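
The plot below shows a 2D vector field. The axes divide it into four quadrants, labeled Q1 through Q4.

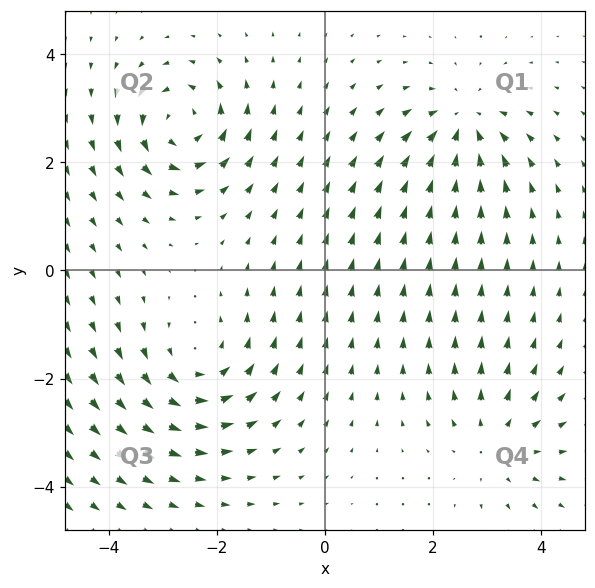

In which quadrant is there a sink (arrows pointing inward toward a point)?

The sink sits at approximately (2.6, 2.7), which lies in quadrant Q1. The divergence there is about -4, negative as expected for a sink.

Q1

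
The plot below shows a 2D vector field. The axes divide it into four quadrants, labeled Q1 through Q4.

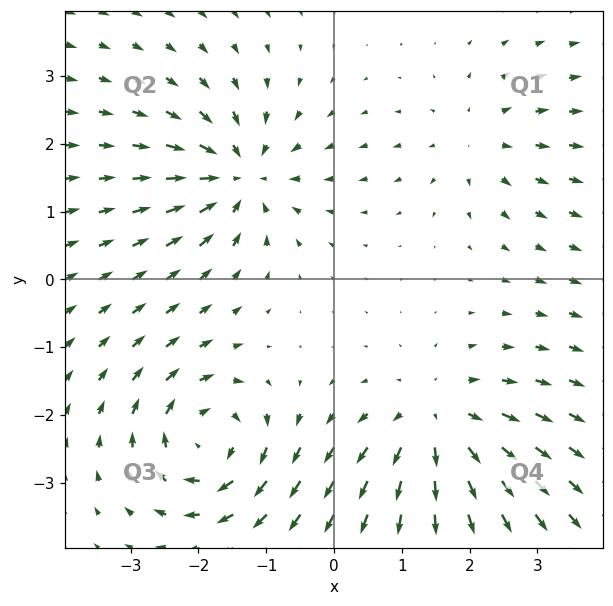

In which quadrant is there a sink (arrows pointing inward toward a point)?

The sink sits at approximately (-1.4, 1.5), which lies in quadrant Q2. The divergence there is about -6, negative as expected for a sink.

Q2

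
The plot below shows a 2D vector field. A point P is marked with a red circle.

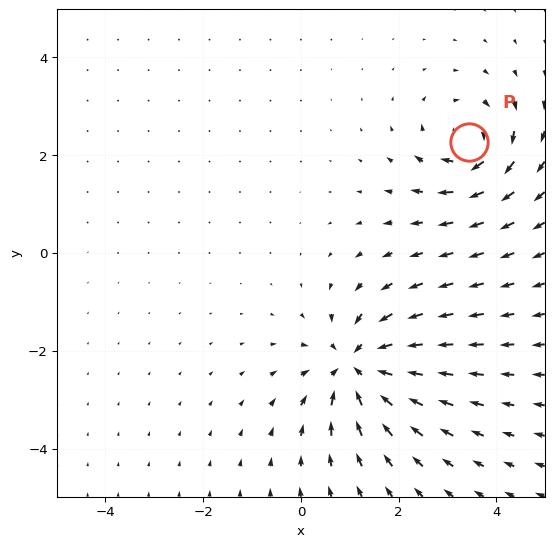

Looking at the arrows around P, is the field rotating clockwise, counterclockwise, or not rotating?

clockwise

Near P at (3.4, 2.3) the arrows circulate clockwise. The curl (z-component) there is about -5; negative curl means clockwise rotation.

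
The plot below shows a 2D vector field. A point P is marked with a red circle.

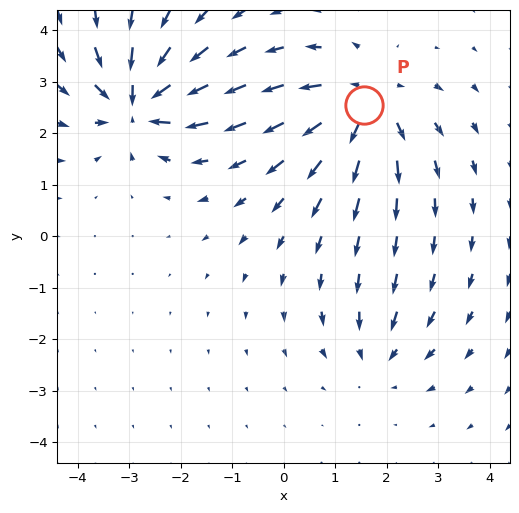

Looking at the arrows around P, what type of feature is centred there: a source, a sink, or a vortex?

At P (1.6, 2.6) the arrows spread outward. Divergence about +5, curl ≈0 — positive divergence with near-zero curl is a source.

source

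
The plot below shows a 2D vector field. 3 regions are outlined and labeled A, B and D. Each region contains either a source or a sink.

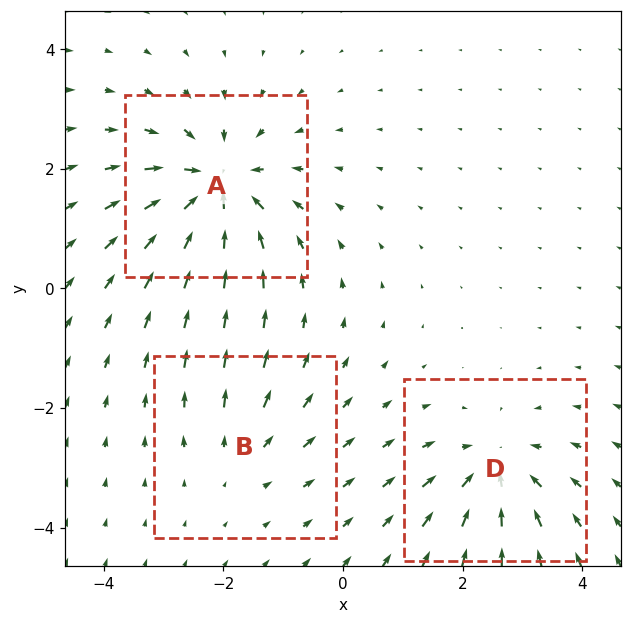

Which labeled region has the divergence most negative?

A

Divergence at each region's feature centre — A: about -5, B: about +2, D: about -4. Region A is most negative.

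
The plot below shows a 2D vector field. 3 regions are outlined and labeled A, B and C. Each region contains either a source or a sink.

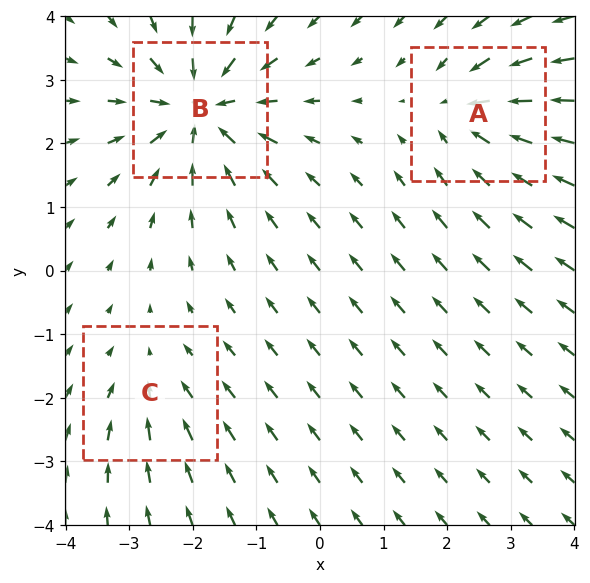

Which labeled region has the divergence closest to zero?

C

Divergence at each region's feature centre — A: about -3, B: about -5, C: about -2. Region C is closest to zero.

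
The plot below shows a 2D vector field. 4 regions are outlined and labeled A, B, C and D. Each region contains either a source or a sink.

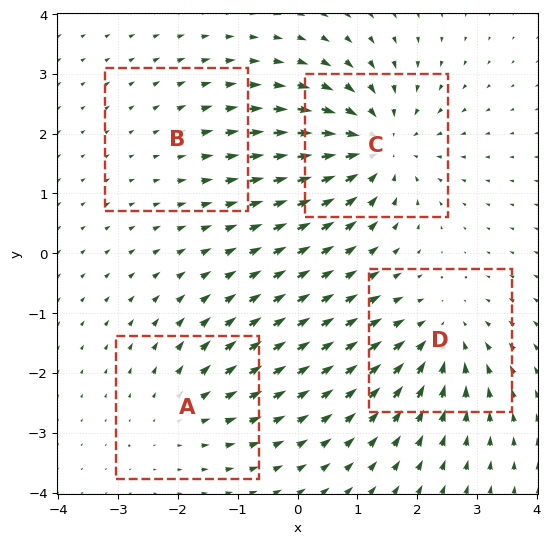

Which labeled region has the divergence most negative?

C

Divergence at each region's feature centre — A: about +3, B: about +2, C: about -7, D: about -5. Region C is most negative.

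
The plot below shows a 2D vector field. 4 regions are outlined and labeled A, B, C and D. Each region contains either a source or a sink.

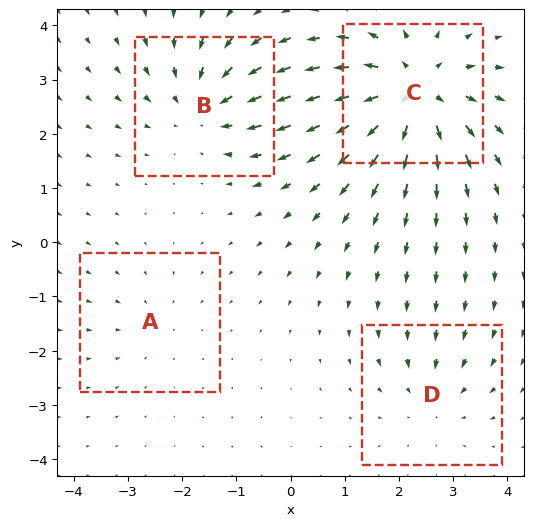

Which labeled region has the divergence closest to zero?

A

Divergence at each region's feature centre — A: about -2, B: about -5, C: about +7, D: about -3. Region A is closest to zero.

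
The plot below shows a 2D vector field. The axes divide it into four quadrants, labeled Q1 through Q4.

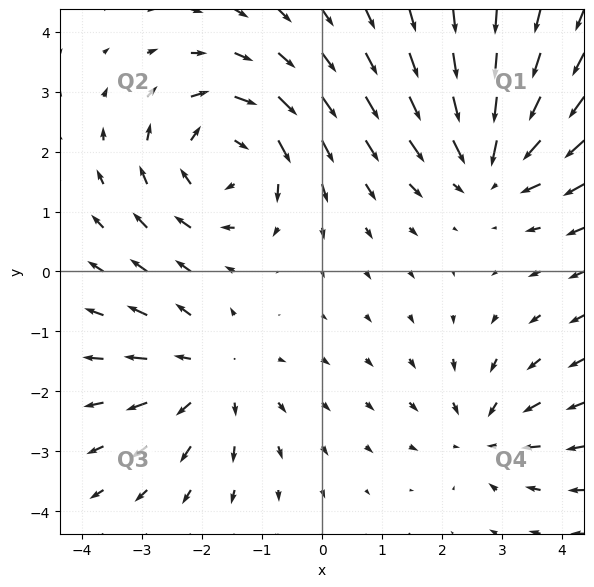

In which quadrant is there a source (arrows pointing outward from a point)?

The source sits at approximately (-1.8, -1.7), which lies in quadrant Q3. The divergence there is about +3, positive as expected for a source.

Q3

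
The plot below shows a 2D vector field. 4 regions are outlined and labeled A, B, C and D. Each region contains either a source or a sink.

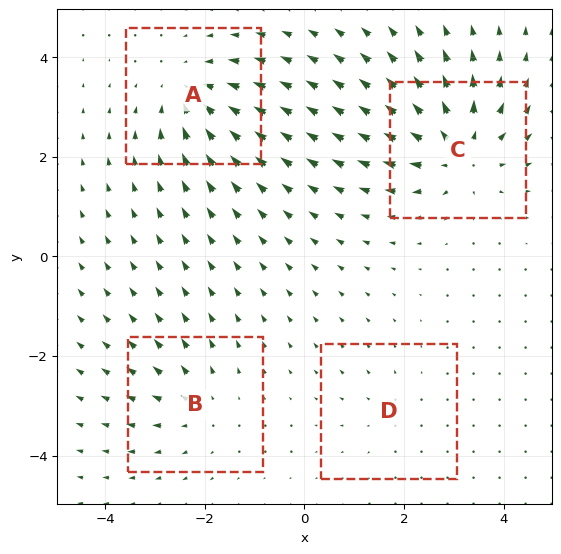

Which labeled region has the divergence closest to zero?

D

Divergence at each region's feature centre — A: about -5, B: about +3, C: about +6, D: about +2. Region D is closest to zero.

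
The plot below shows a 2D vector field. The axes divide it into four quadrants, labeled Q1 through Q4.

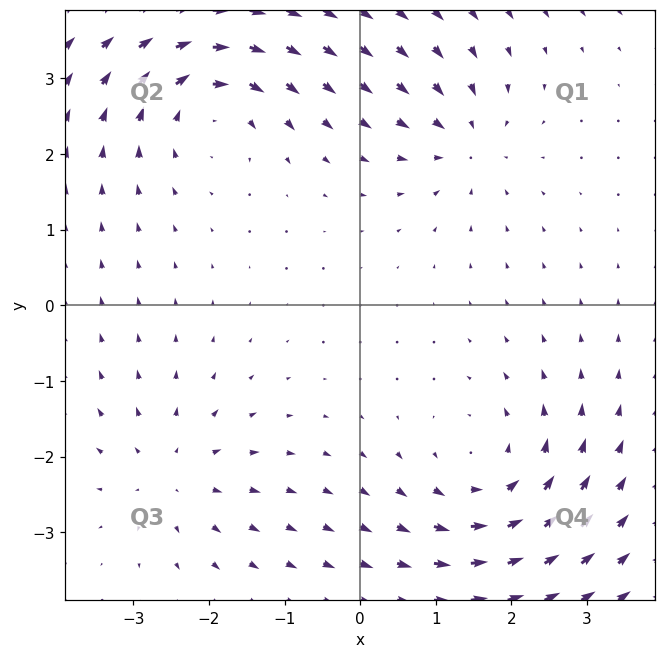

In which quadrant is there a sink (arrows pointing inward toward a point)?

Q1

The sink sits at approximately (1.4, 2.2), which lies in quadrant Q1. The divergence there is about -4, negative as expected for a sink.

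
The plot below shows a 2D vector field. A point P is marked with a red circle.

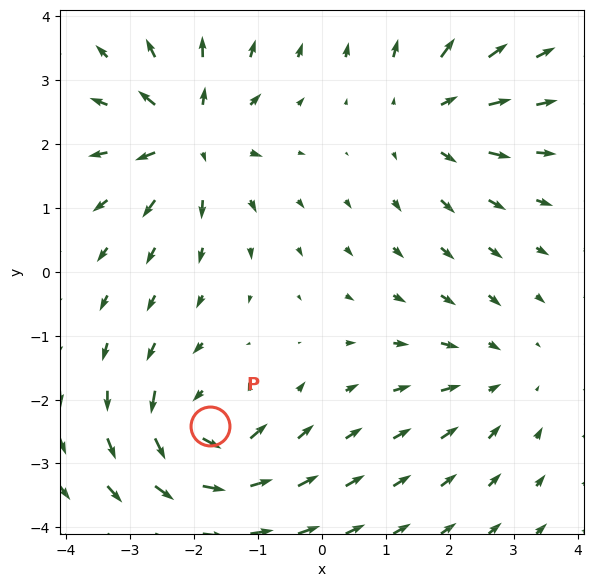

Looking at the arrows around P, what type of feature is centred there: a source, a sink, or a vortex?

At P (-1.8, -2.4) the arrows circulate counterclockwise. Divergence ≈0, curl about +7 — near-zero divergence with nonzero curl is a vortex.

vortex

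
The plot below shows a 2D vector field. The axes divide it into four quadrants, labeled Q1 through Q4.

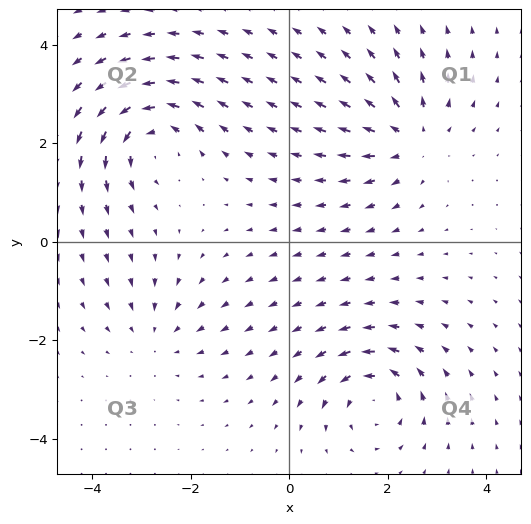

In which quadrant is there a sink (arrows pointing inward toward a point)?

The sink sits at approximately (-2.7, -1.9), which lies in quadrant Q3. The divergence there is about -2, negative as expected for a sink.

Q3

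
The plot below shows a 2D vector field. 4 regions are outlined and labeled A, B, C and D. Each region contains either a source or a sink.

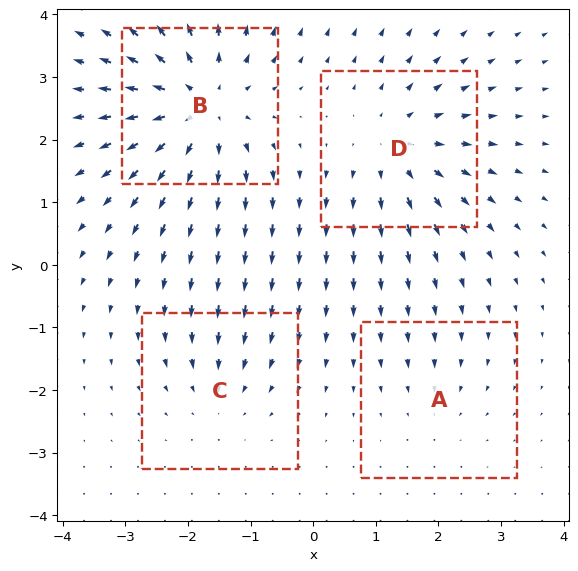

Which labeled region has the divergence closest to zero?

Divergence at each region's feature centre — A: about -2, B: about +7, C: about -3, D: about +5. Region A is closest to zero.

A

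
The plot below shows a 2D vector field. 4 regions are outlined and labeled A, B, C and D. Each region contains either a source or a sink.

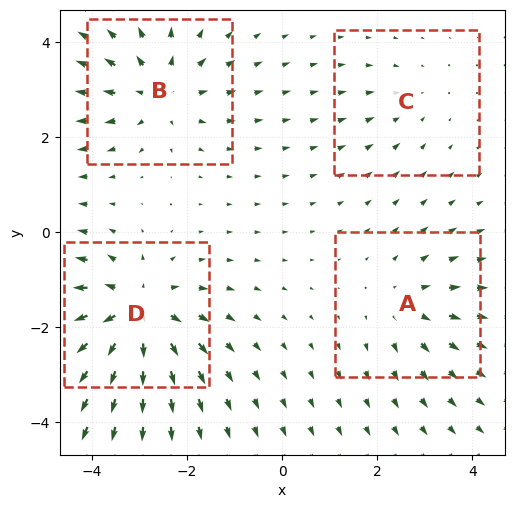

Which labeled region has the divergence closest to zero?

C

Divergence at each region's feature centre — A: about +3, B: about +5, C: about -2, D: about +6. Region C is closest to zero.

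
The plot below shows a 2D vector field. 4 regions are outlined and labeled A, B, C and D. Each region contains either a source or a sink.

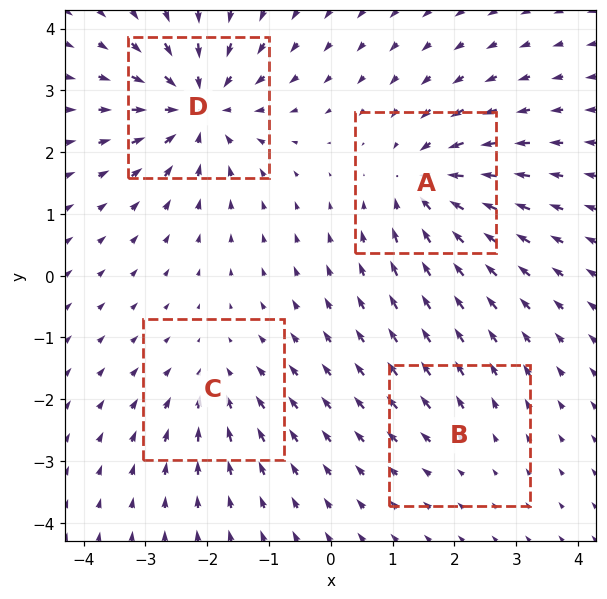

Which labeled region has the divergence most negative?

Divergence at each region's feature centre — A: about -6, B: about +2, C: about -4, D: about -7. Region D is most negative.

D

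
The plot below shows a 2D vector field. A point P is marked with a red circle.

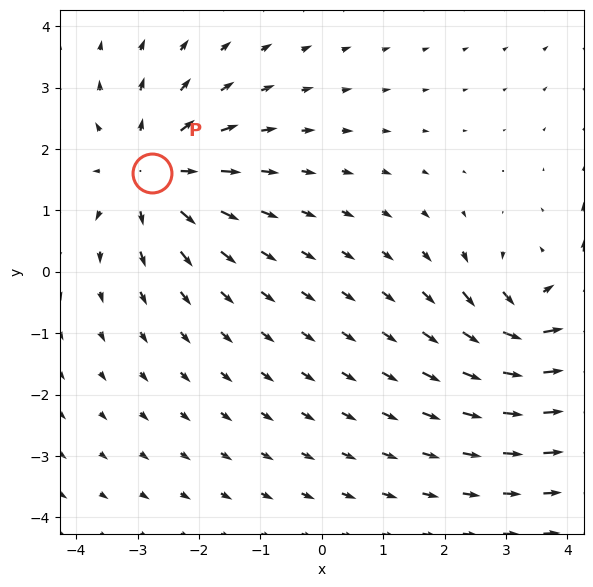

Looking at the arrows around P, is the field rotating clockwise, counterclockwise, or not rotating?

Near P at (-2.8, 1.6) the arrows show no circulation. The curl there is ≈0.

not rotating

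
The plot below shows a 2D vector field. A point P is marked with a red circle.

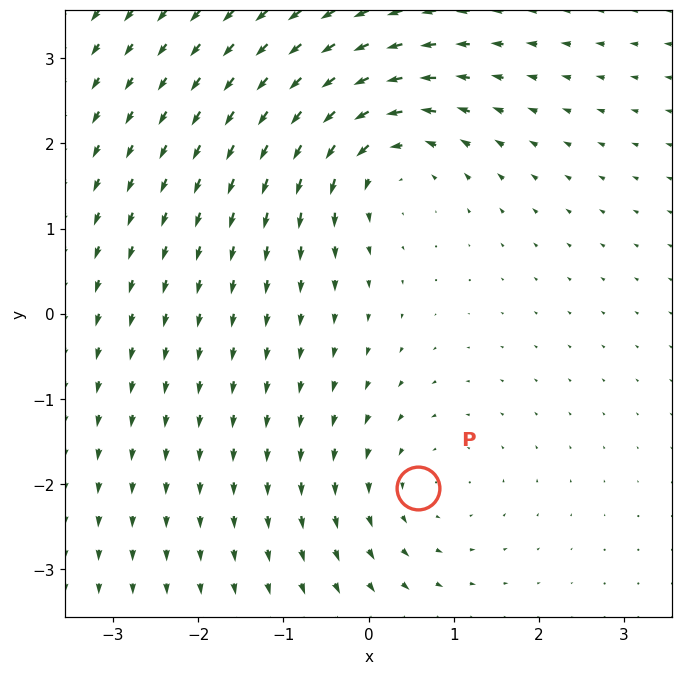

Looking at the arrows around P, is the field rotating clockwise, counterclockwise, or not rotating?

Near P at (0.6, -2.0) the arrows circulate counterclockwise. The curl (z-component) there is about +3; positive curl means counterclockwise rotation.

counterclockwise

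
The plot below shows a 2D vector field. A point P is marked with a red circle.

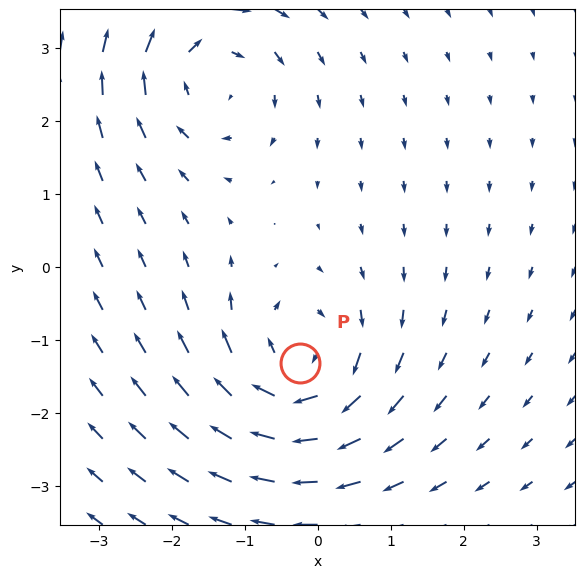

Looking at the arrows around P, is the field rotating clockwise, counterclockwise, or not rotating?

Near P at (-0.2, -1.3) the arrows circulate clockwise. The curl (z-component) there is about -6; negative curl means clockwise rotation.

clockwise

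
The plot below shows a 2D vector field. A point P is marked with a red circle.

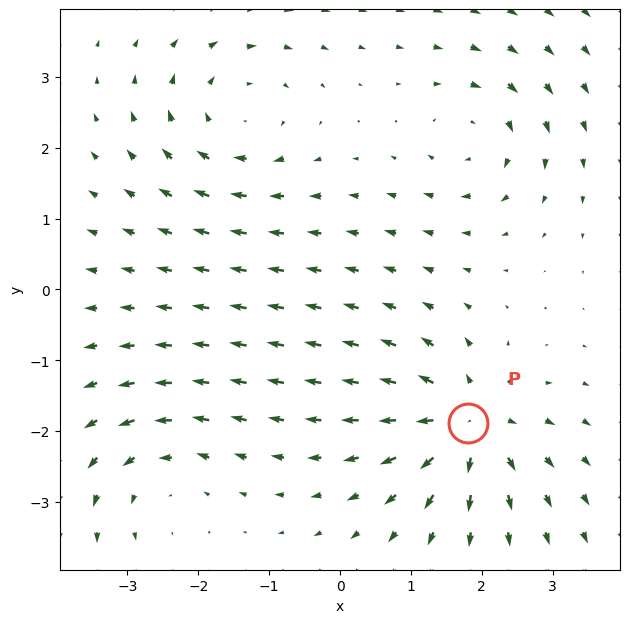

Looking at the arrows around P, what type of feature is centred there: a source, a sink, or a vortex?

At P (1.8, -1.9) the arrows spread outward. Divergence about +7, curl ≈0 — positive divergence with near-zero curl is a source.

source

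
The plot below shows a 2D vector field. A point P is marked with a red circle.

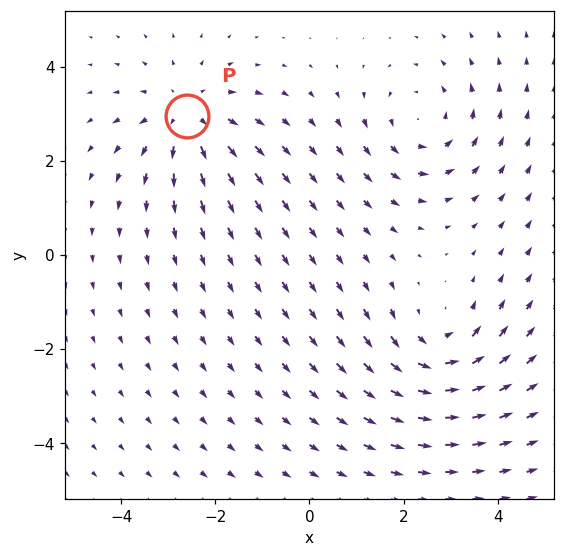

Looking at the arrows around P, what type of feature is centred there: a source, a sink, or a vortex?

At P (-2.6, 3.0) the arrows spread outward. Divergence about +2, curl ≈0 — positive divergence with near-zero curl is a source.

source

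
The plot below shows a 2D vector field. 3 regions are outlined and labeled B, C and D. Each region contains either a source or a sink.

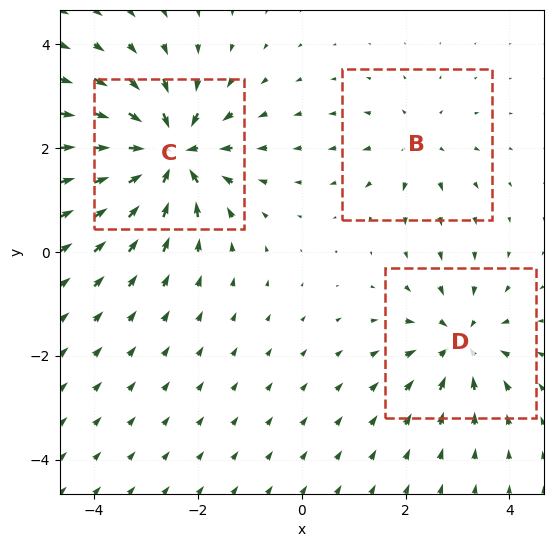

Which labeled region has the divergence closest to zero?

Divergence at each region's feature centre — B: about +3, C: about -6, D: about -4. Region B is closest to zero.

B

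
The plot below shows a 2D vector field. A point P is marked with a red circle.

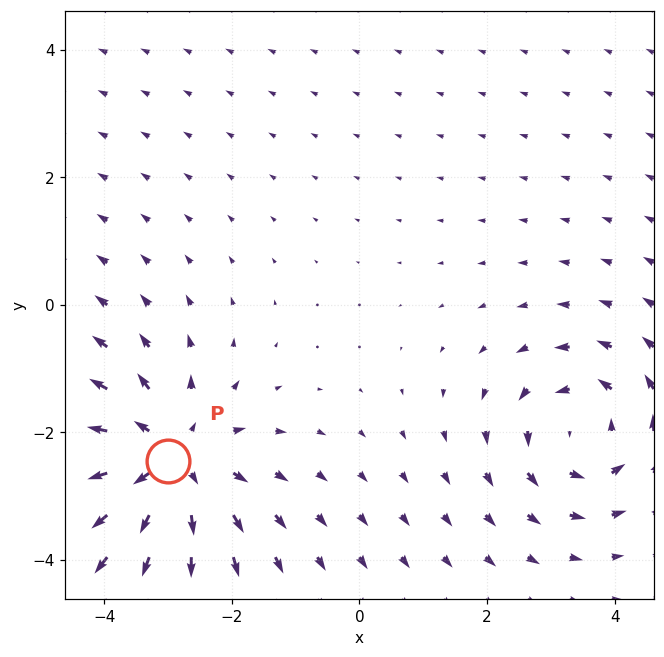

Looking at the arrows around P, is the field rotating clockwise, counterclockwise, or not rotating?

Near P at (-3.0, -2.4) the arrows show no circulation. The curl there is ≈0.

not rotating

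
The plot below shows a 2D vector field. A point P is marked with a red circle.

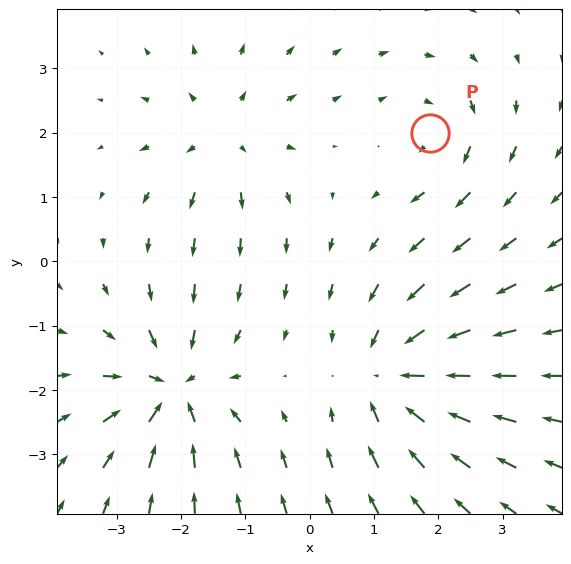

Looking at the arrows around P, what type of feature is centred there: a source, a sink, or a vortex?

vortex

At P (1.9, 2.0) the arrows circulate clockwise. Divergence ≈0, curl about -3 — near-zero divergence with nonzero curl is a vortex.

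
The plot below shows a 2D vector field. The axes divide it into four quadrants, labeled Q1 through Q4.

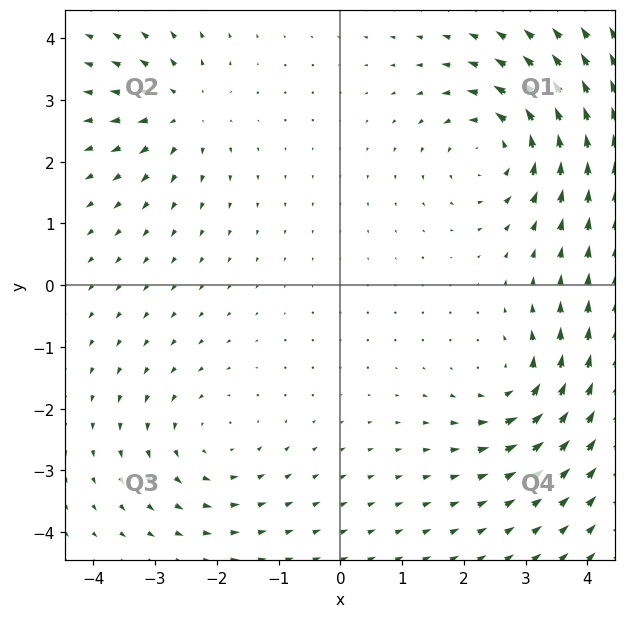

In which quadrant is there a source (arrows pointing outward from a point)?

Q2

The source sits at approximately (-2.6, 2.8), which lies in quadrant Q2. The divergence there is about +5, positive as expected for a source.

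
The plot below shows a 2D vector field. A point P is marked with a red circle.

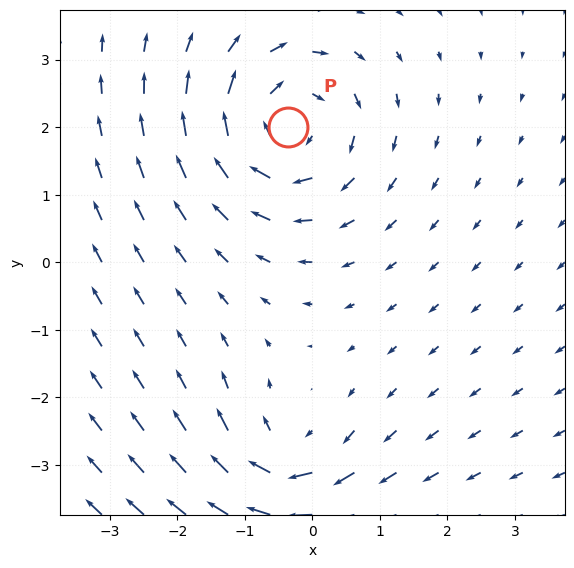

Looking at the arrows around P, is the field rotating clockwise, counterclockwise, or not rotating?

clockwise

Near P at (-0.4, 2.0) the arrows circulate clockwise. The curl (z-component) there is about -4; negative curl means clockwise rotation.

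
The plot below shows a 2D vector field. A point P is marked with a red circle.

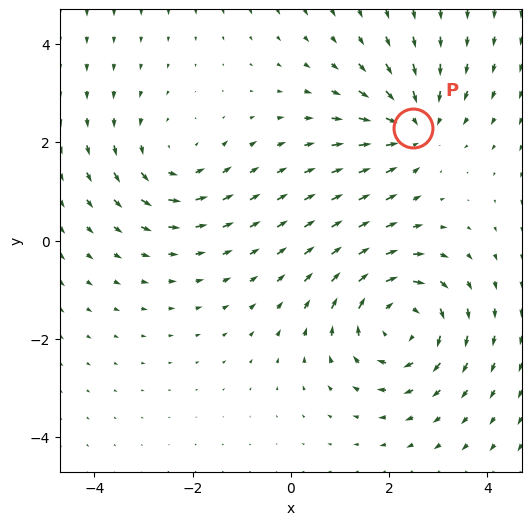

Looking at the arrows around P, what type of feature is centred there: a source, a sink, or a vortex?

At P (2.5, 2.3) the arrows converge inward. Divergence about -4, curl ≈0 — negative divergence with near-zero curl is a sink.

sink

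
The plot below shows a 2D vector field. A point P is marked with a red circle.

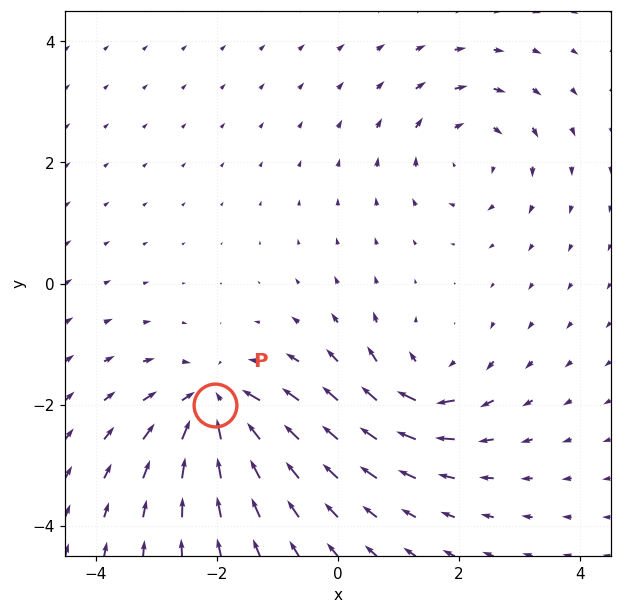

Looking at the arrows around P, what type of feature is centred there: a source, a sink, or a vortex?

sink

At P (-2.0, -2.0) the arrows converge inward. Divergence about -6, curl ≈0 — negative divergence with near-zero curl is a sink.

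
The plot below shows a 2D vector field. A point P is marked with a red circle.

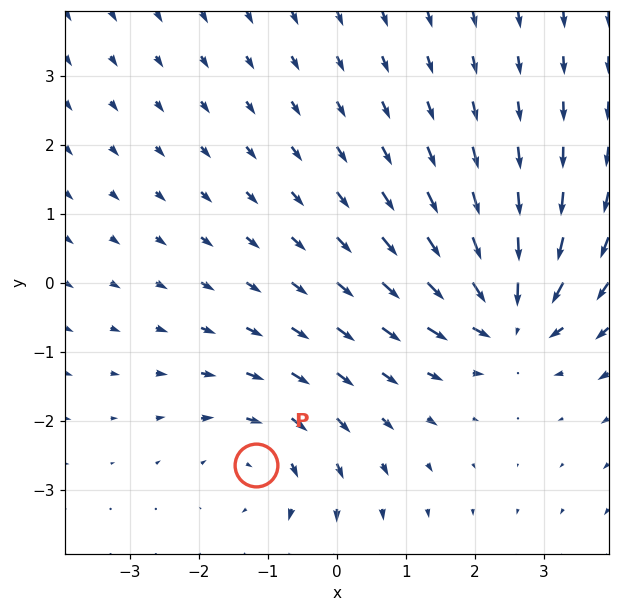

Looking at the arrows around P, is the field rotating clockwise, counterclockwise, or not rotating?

clockwise

Near P at (-1.2, -2.6) the arrows circulate clockwise. The curl (z-component) there is about -2; negative curl means clockwise rotation.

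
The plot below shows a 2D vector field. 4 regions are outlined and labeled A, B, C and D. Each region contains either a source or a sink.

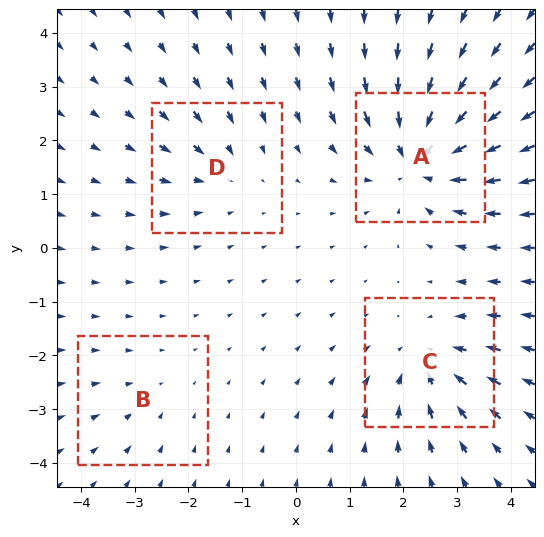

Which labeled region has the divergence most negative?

Divergence at each region's feature centre — A: about -7, B: about -2, C: about -5, D: about -3. Region A is most negative.

A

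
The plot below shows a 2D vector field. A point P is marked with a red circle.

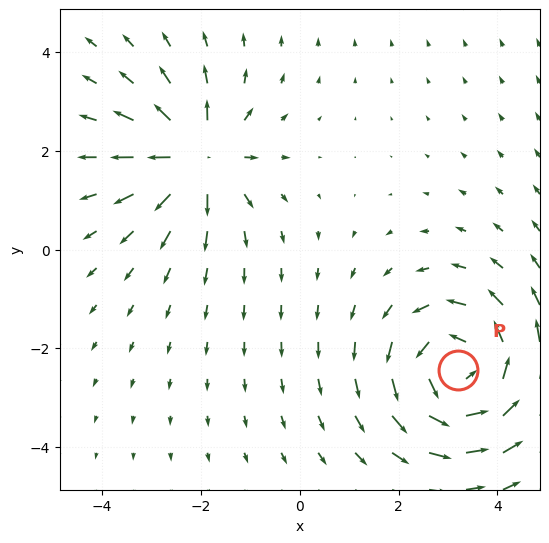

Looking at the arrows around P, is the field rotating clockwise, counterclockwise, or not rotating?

counterclockwise

Near P at (3.2, -2.4) the arrows circulate counterclockwise. The curl (z-component) there is about +4; positive curl means counterclockwise rotation.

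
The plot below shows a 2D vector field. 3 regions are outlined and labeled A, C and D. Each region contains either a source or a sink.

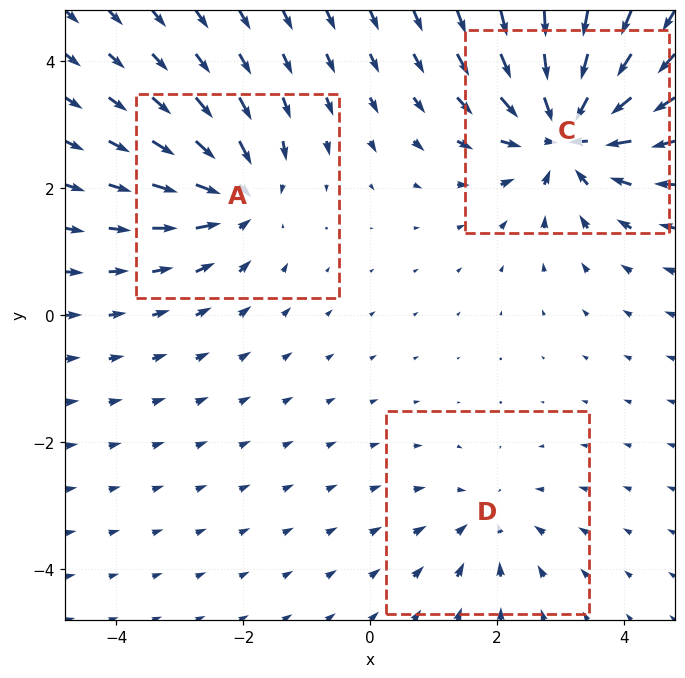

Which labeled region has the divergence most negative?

Divergence at each region's feature centre — A: about -4, C: about -6, D: about -2. Region C is most negative.

C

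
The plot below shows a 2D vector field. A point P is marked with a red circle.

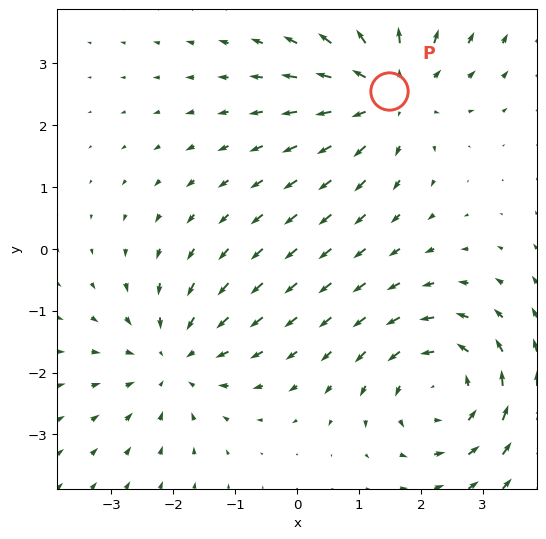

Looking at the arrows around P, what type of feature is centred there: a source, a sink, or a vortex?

At P (1.5, 2.5) the arrows spread outward. Divergence about +4, curl ≈0 — positive divergence with near-zero curl is a source.

source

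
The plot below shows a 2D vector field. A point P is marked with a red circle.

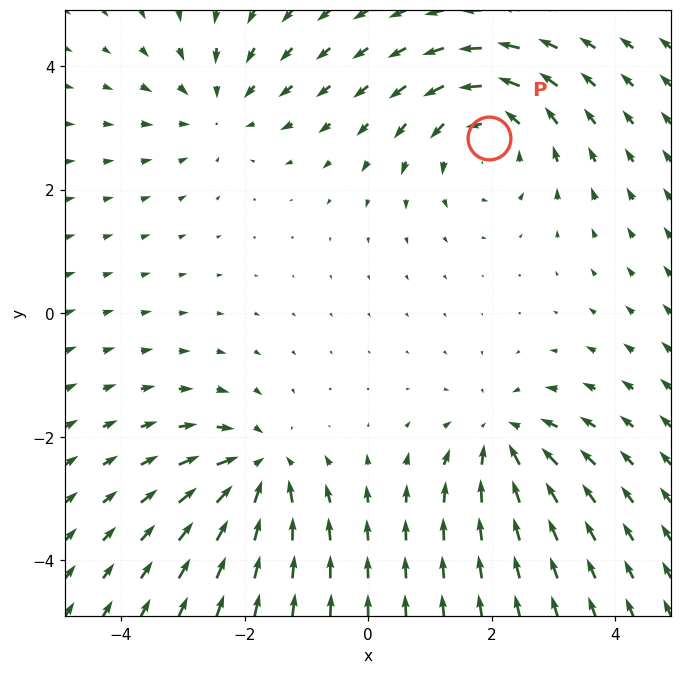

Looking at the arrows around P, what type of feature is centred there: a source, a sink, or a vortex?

vortex

At P (2.0, 2.8) the arrows circulate counterclockwise. Divergence ≈0, curl about +5 — near-zero divergence with nonzero curl is a vortex.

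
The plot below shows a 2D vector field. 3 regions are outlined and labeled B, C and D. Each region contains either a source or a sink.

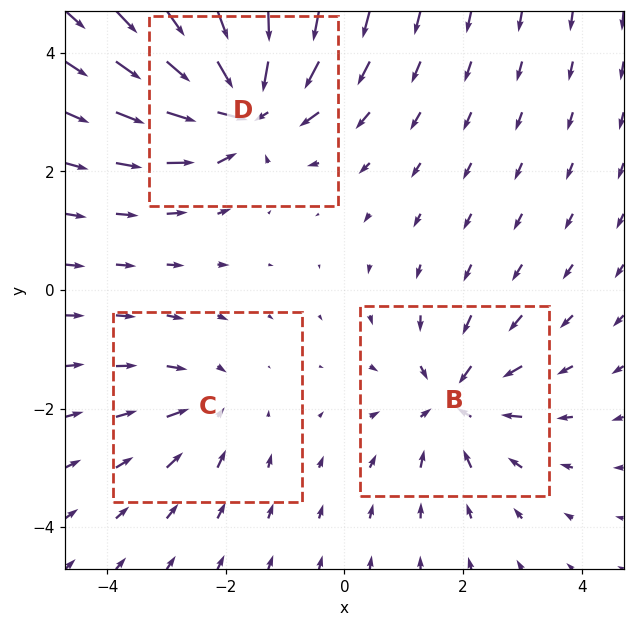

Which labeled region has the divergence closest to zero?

C

Divergence at each region's feature centre — B: about -4, C: about -2, D: about -6. Region C is closest to zero.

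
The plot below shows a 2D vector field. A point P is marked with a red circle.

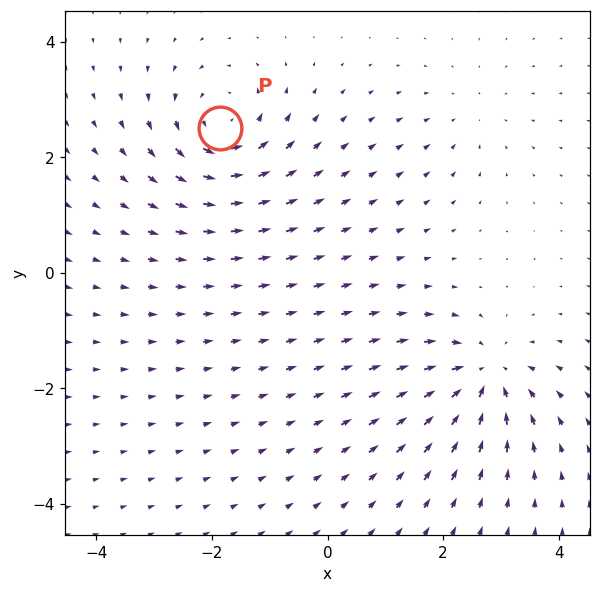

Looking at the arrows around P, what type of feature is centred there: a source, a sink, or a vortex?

vortex

At P (-1.9, 2.5) the arrows circulate counterclockwise. Divergence ≈0, curl about +5 — near-zero divergence with nonzero curl is a vortex.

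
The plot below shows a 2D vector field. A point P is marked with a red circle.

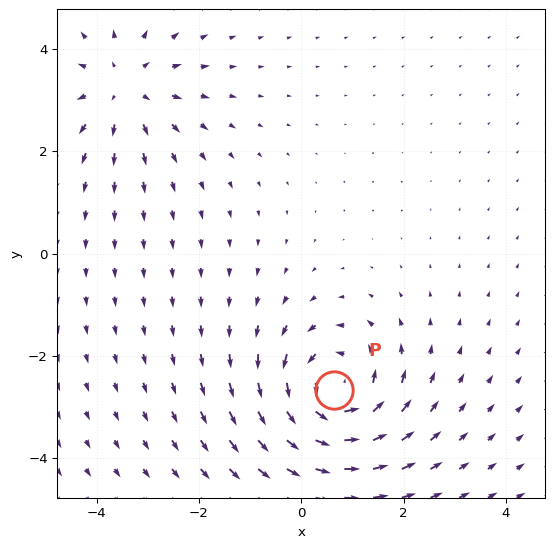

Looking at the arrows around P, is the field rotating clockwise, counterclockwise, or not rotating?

Near P at (0.6, -2.7) the arrows circulate counterclockwise. The curl (z-component) there is about +4; positive curl means counterclockwise rotation.

counterclockwise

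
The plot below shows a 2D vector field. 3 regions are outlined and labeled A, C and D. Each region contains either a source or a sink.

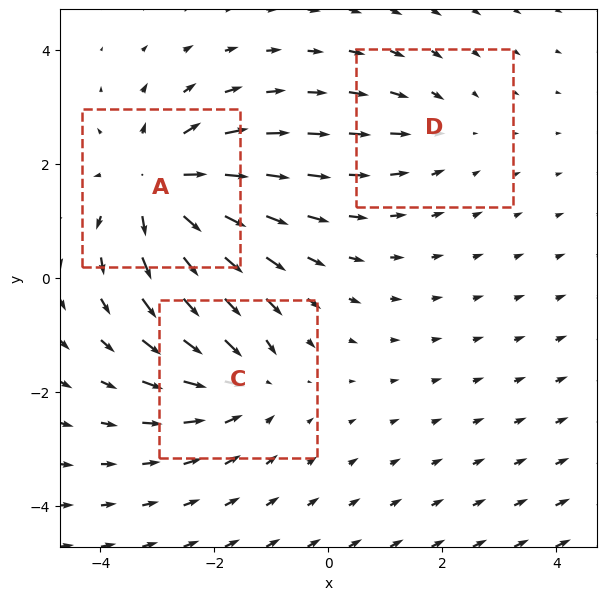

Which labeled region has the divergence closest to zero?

Divergence at each region's feature centre — A: about +4, C: about -3, D: about -2. Region D is closest to zero.

D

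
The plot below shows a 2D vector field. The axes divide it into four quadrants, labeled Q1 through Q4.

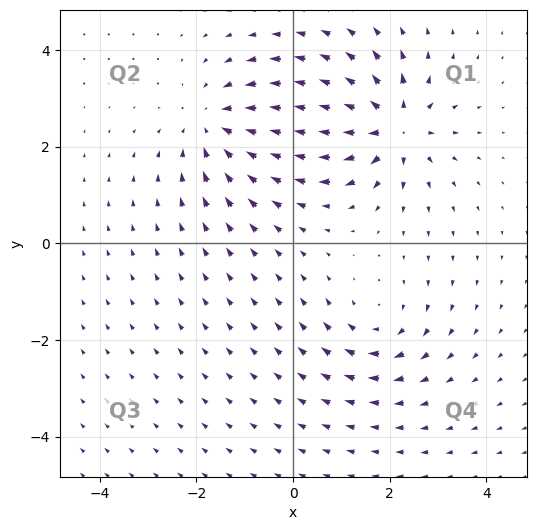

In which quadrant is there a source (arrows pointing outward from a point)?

Q1

The source sits at approximately (2.1, 2.4), which lies in quadrant Q1. The divergence there is about +6, positive as expected for a source.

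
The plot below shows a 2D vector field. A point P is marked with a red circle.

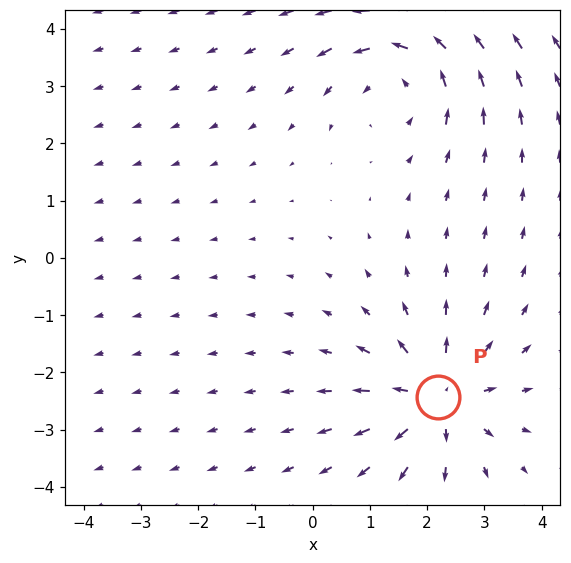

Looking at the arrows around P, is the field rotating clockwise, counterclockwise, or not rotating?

not rotating

Near P at (2.2, -2.4) the arrows show no circulation. The curl there is ≈0.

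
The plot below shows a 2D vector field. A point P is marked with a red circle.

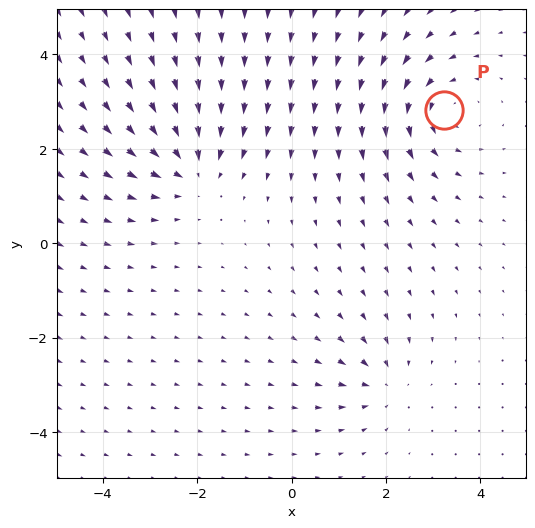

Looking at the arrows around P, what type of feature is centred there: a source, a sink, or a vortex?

vortex

At P (3.2, 2.8) the arrows circulate counterclockwise. Divergence ≈0, curl about +4 — near-zero divergence with nonzero curl is a vortex.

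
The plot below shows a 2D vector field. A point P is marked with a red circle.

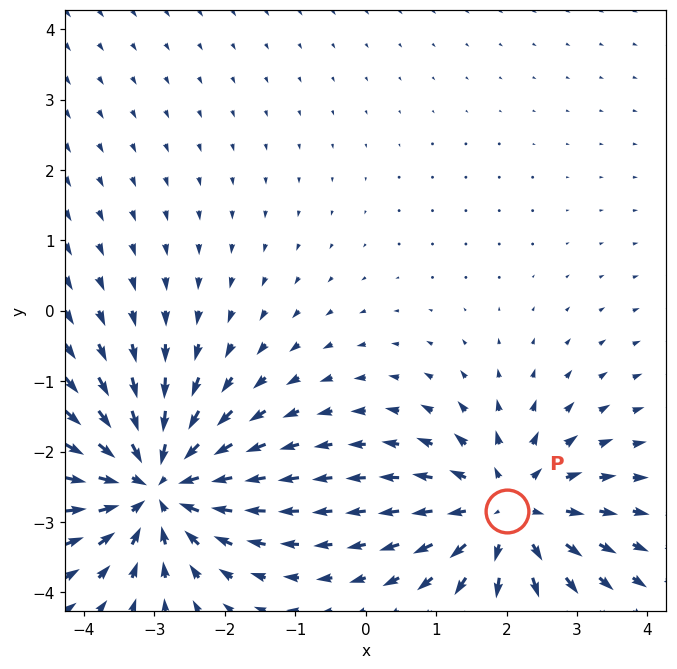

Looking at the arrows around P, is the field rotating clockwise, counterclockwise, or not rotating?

not rotating

Near P at (2.0, -2.8) the arrows show no circulation. The curl there is ≈0.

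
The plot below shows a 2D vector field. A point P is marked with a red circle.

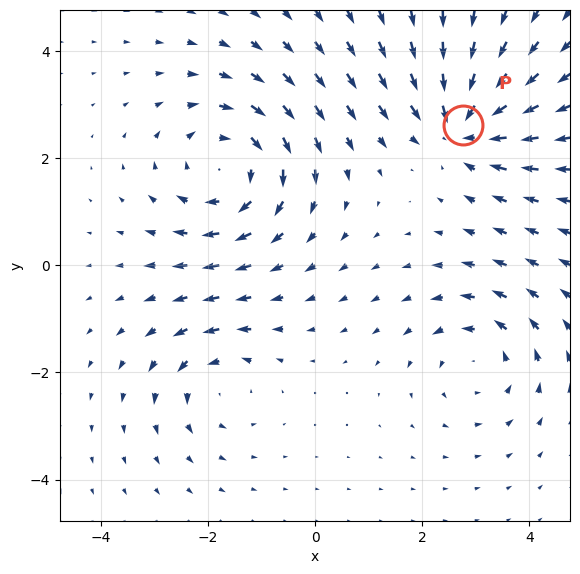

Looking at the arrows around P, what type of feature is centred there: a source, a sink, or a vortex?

sink

At P (2.8, 2.6) the arrows converge inward. Divergence about -5, curl ≈0 — negative divergence with near-zero curl is a sink.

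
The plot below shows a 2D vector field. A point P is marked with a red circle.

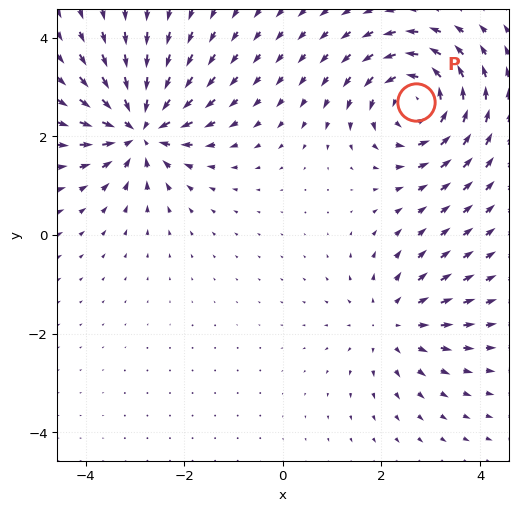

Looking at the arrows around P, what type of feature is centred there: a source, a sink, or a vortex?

vortex

At P (2.7, 2.7) the arrows circulate counterclockwise. Divergence ≈0, curl about +5 — near-zero divergence with nonzero curl is a vortex.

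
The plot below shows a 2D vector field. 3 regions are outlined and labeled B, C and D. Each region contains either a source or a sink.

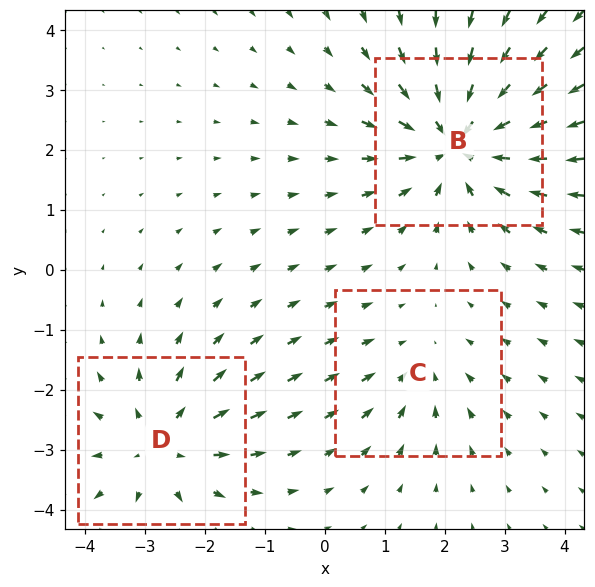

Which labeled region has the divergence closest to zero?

C

Divergence at each region's feature centre — B: about -4, C: about -2, D: about +3. Region C is closest to zero.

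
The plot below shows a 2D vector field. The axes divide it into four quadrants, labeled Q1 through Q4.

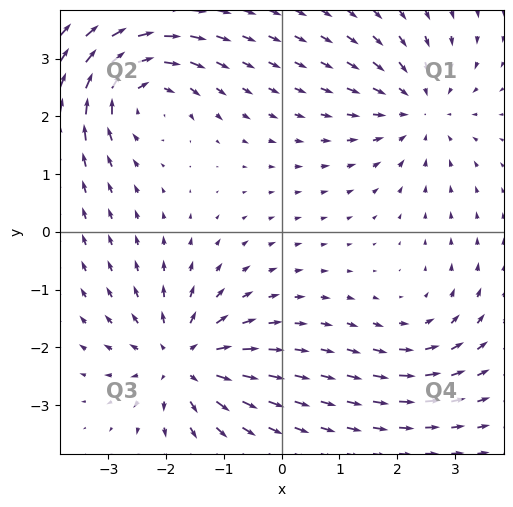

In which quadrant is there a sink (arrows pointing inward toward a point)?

The sink sits at approximately (2.4, 2.1), which lies in quadrant Q1. The divergence there is about -3, negative as expected for a sink.

Q1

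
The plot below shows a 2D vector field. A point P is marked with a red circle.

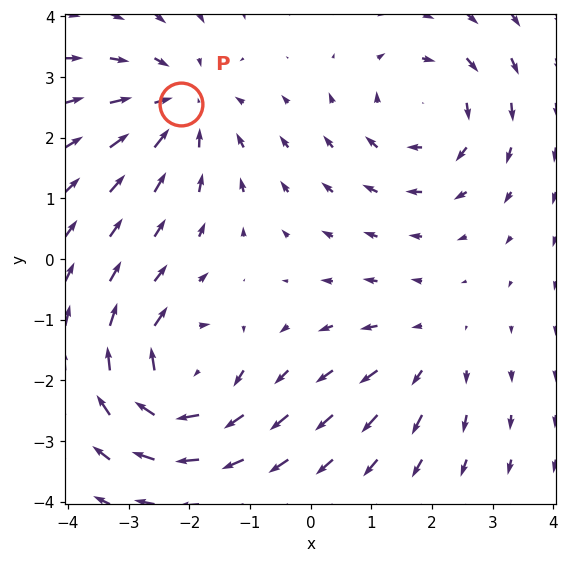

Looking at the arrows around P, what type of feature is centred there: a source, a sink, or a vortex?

At P (-2.1, 2.6) the arrows converge inward. Divergence about -4, curl ≈0 — negative divergence with near-zero curl is a sink.

sink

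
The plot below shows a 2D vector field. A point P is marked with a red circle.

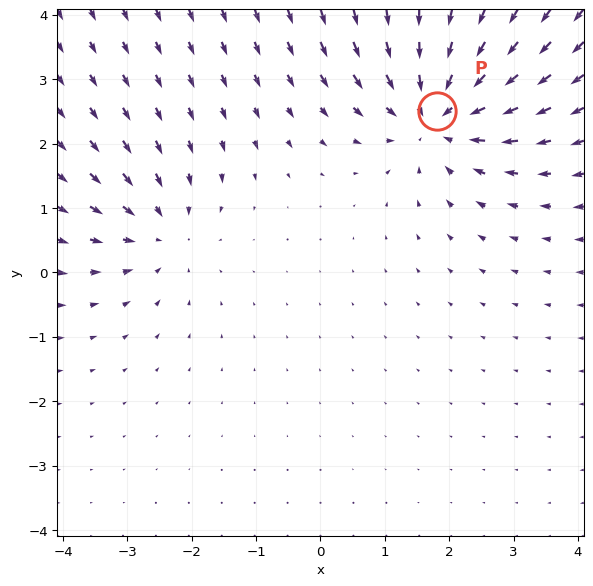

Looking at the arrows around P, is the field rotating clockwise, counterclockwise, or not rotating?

not rotating

Near P at (1.8, 2.5) the arrows show no circulation. The curl there is ≈0.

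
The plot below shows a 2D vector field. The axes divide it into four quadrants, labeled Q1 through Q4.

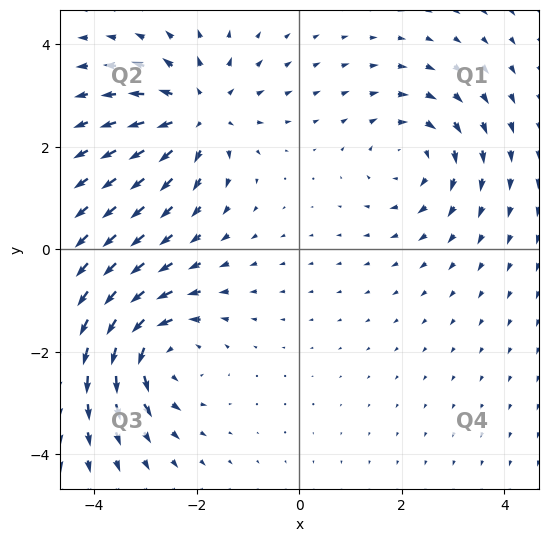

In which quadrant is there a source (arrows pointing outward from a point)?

The source sits at approximately (-2.0, 2.6), which lies in quadrant Q2. The divergence there is about +5, positive as expected for a source.

Q2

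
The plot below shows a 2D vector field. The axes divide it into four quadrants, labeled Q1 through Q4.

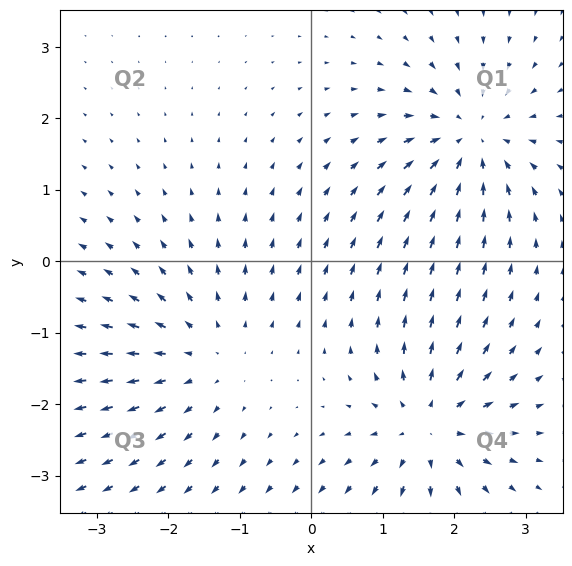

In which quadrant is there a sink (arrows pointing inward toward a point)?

The sink sits at approximately (2.2, 1.7), which lies in quadrant Q1. The divergence there is about -6, negative as expected for a sink.

Q1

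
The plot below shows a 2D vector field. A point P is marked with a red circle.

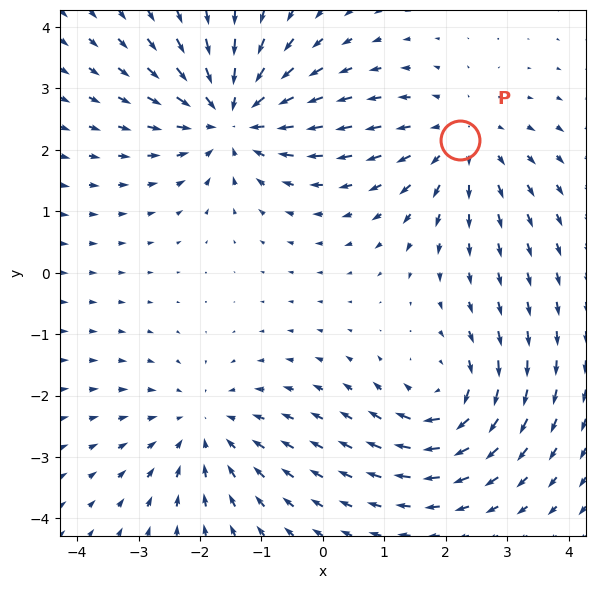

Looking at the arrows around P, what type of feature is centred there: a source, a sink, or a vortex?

At P (2.2, 2.2) the arrows spread outward. Divergence about +3, curl ≈0 — positive divergence with near-zero curl is a source.

source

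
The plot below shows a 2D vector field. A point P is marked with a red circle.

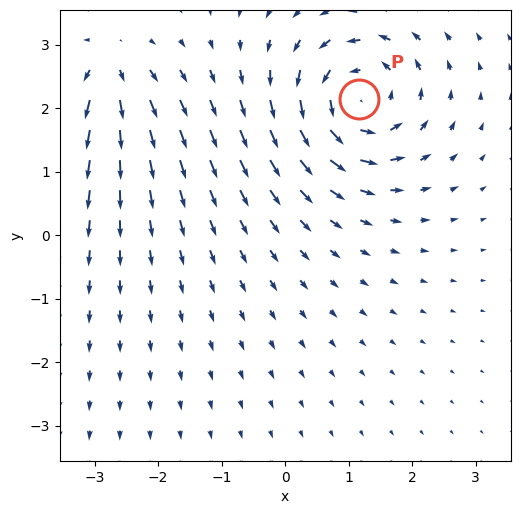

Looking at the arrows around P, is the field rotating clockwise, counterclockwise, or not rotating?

counterclockwise

Near P at (1.2, 2.1) the arrows circulate counterclockwise. The curl (z-component) there is about +6; positive curl means counterclockwise rotation.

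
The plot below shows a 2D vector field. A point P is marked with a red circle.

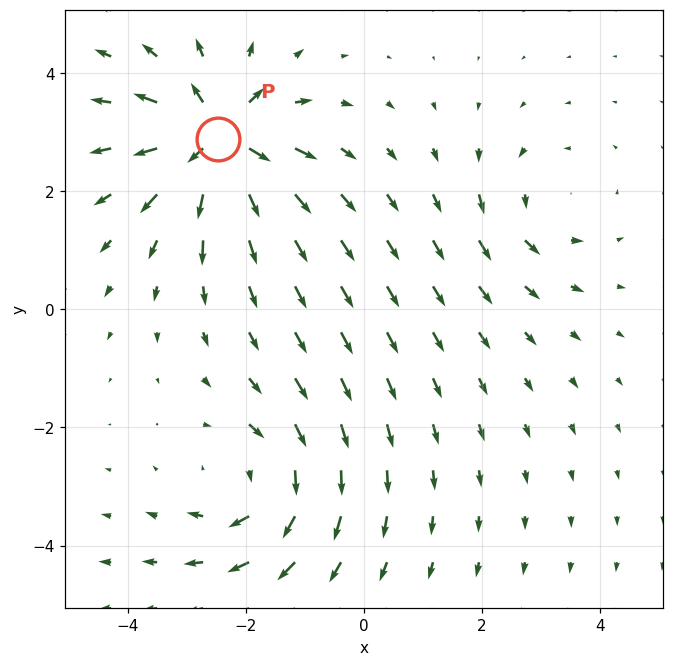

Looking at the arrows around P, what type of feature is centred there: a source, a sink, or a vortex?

source

At P (-2.5, 2.9) the arrows spread outward. Divergence about +7, curl ≈0 — positive divergence with near-zero curl is a source.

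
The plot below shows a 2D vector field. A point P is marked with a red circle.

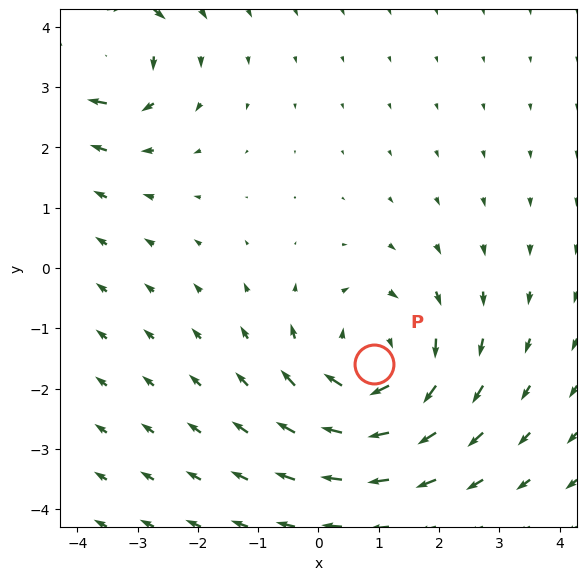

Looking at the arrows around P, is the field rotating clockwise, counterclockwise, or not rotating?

clockwise

Near P at (0.9, -1.6) the arrows circulate clockwise. The curl (z-component) there is about -3; negative curl means clockwise rotation.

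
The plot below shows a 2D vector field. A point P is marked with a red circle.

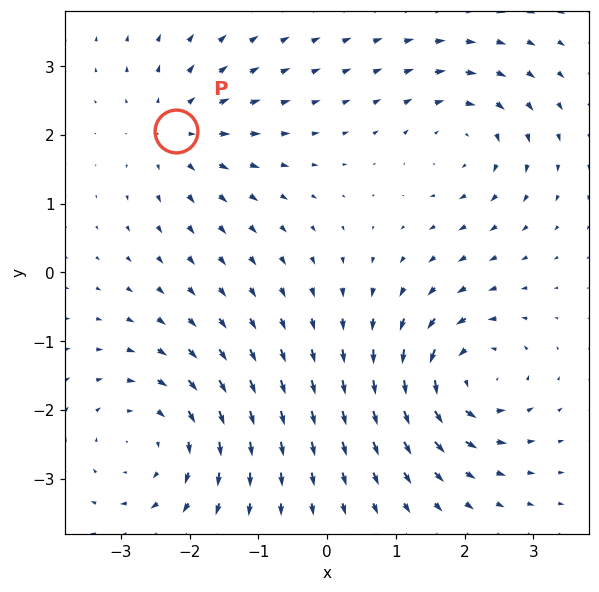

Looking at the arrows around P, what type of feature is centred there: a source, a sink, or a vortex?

At P (-2.2, 2.1) the arrows spread outward. Divergence about +4, curl ≈0 — positive divergence with near-zero curl is a source.

source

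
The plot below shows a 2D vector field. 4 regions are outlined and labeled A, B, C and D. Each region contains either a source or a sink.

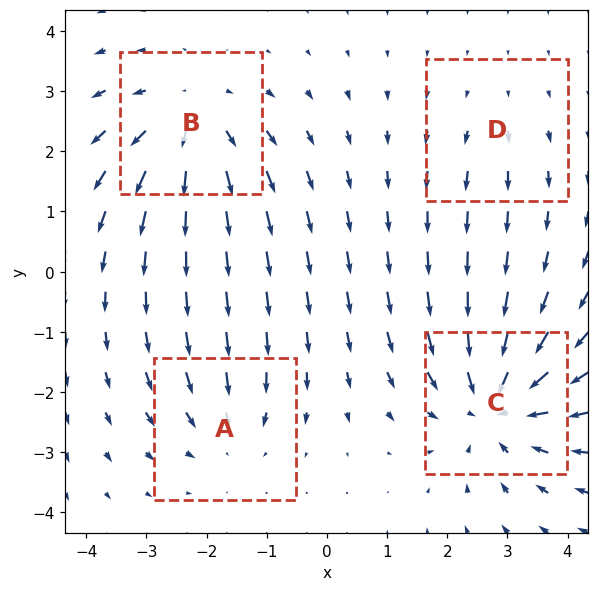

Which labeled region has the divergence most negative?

C

Divergence at each region's feature centre — A: about -3, B: about +5, C: about -6, D: about +2. Region C is most negative.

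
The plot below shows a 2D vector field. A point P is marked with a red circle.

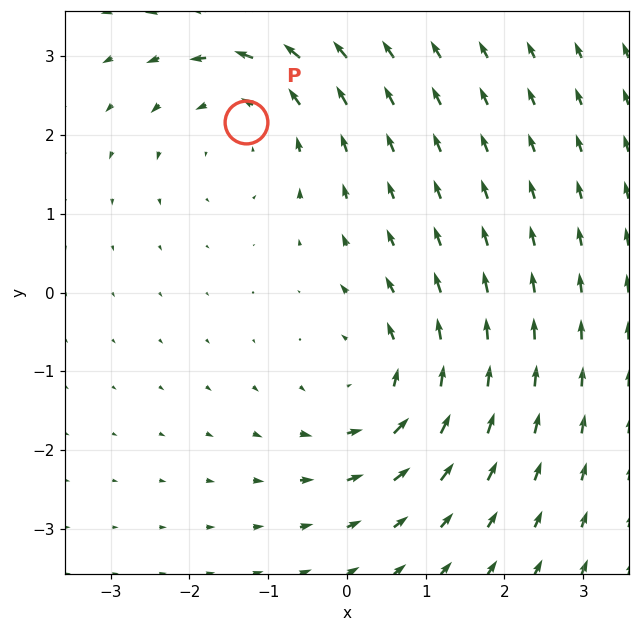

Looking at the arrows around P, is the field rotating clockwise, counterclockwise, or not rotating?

Near P at (-1.3, 2.2) the arrows circulate counterclockwise. The curl (z-component) there is about +3; positive curl means counterclockwise rotation.

counterclockwise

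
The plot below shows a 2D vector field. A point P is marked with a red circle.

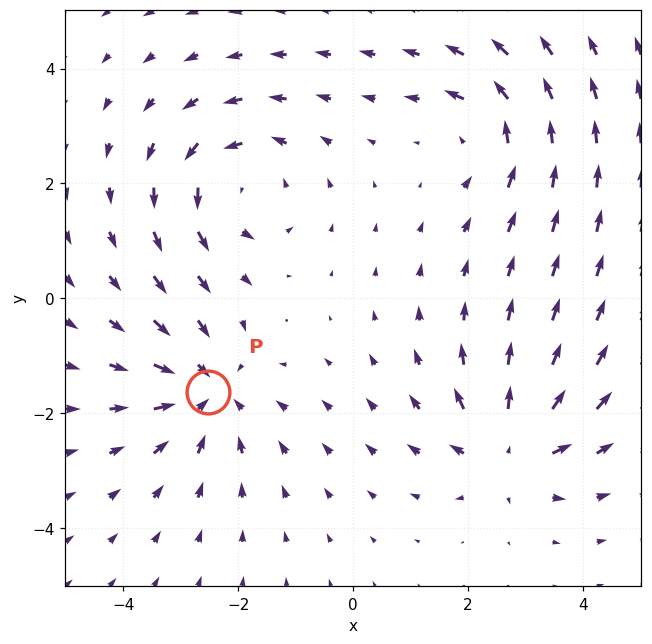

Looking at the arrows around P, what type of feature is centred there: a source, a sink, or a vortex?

At P (-2.5, -1.6) the arrows converge inward. Divergence about -5, curl ≈0 — negative divergence with near-zero curl is a sink.

sink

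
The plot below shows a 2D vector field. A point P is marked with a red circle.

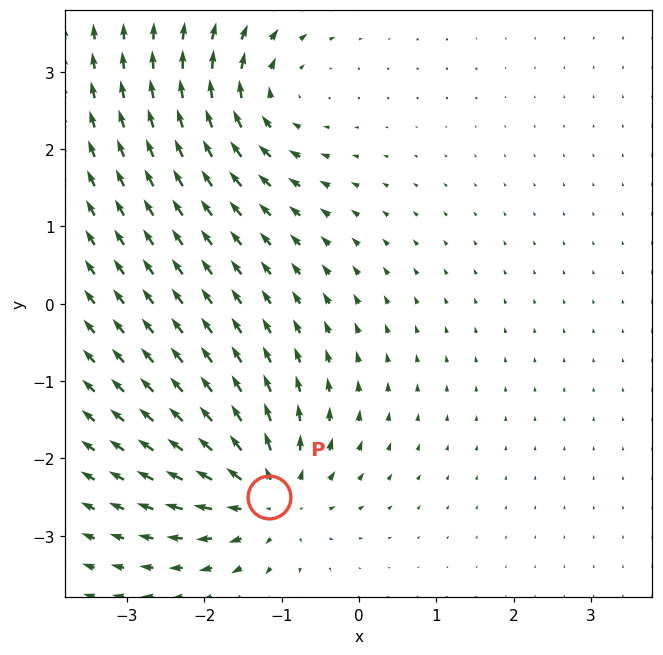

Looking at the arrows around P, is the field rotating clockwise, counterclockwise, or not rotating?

not rotating

Near P at (-1.2, -2.5) the arrows show no circulation. The curl there is ≈0.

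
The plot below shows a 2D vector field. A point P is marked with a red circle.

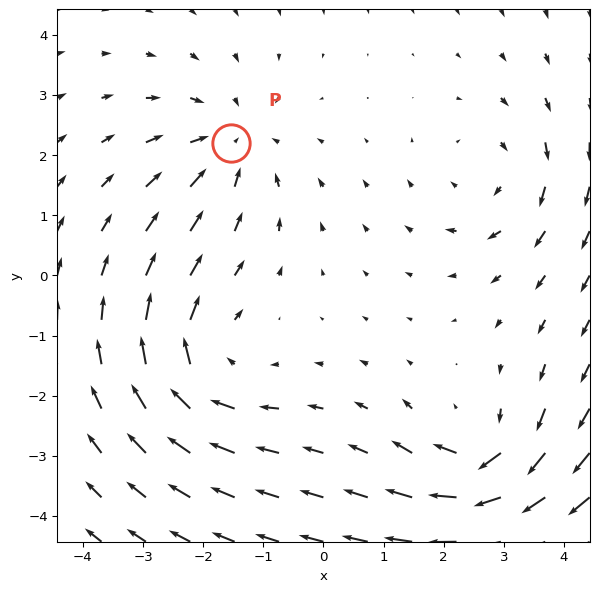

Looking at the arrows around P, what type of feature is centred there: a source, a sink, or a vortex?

sink

At P (-1.5, 2.2) the arrows converge inward. Divergence about -3, curl ≈0 — negative divergence with near-zero curl is a sink.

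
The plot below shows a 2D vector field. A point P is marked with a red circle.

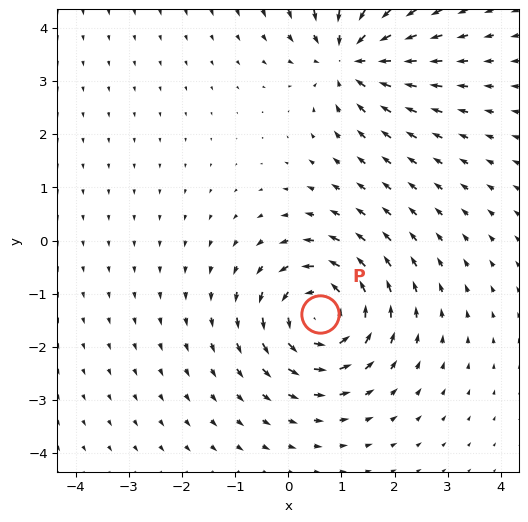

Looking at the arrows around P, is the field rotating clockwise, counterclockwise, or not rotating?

Near P at (0.6, -1.4) the arrows circulate counterclockwise. The curl (z-component) there is about +4; positive curl means counterclockwise rotation.

counterclockwise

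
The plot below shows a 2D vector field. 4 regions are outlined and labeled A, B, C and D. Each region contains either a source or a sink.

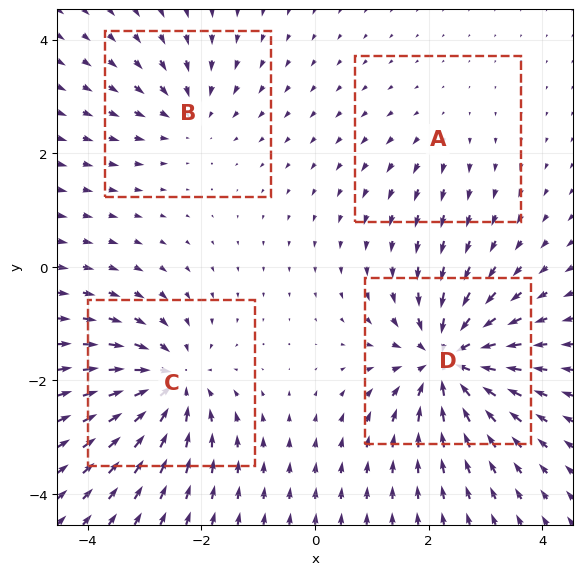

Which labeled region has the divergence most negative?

D

Divergence at each region's feature centre — A: about +2, B: about -4, C: about -6, D: about -8. Region D is most negative.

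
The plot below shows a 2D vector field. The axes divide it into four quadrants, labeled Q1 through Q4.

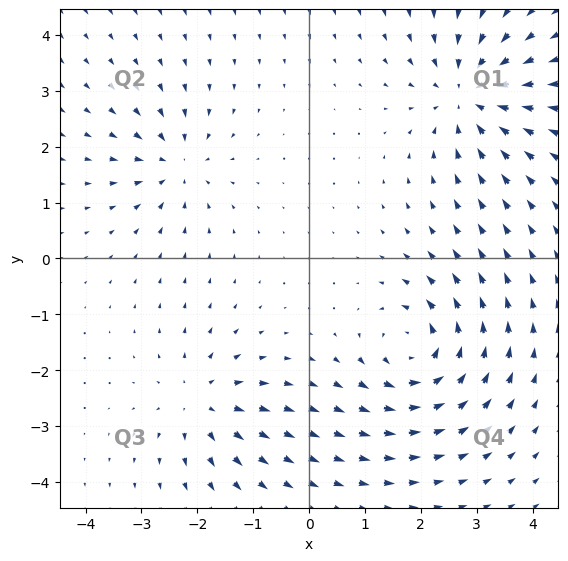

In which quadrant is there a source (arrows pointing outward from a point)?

The source sits at approximately (-1.9, -2.6), which lies in quadrant Q3. The divergence there is about +3, positive as expected for a source.

Q3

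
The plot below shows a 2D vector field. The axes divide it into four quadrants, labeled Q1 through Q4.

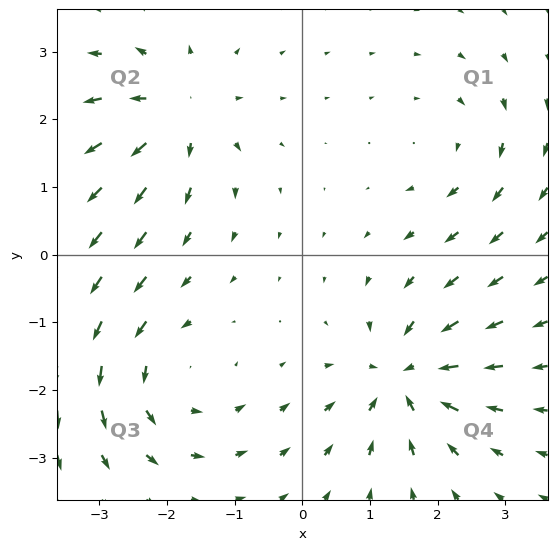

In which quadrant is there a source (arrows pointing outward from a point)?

Q2

The source sits at approximately (-1.8, 2.1), which lies in quadrant Q2. The divergence there is about +6, positive as expected for a source.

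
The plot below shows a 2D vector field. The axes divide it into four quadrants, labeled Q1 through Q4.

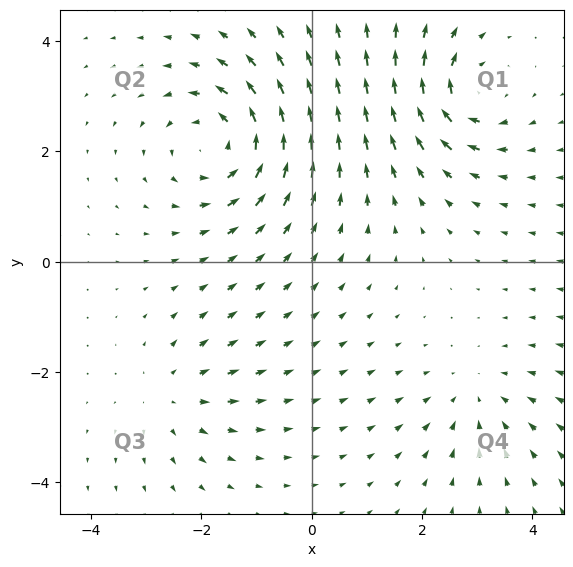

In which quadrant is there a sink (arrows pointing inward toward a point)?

The sink sits at approximately (3.0, -2.4), which lies in quadrant Q4. The divergence there is about -2, negative as expected for a sink.

Q4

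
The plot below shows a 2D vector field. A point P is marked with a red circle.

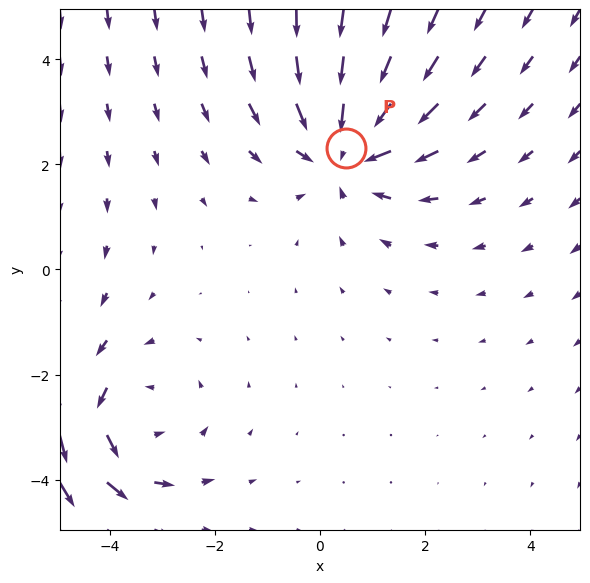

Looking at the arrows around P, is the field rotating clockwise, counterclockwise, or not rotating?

not rotating

Near P at (0.5, 2.3) the arrows show no circulation. The curl there is ≈0.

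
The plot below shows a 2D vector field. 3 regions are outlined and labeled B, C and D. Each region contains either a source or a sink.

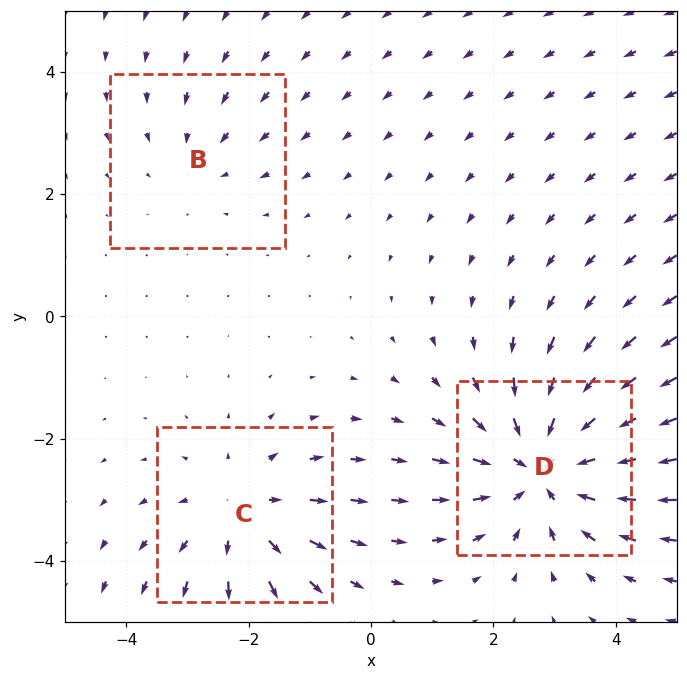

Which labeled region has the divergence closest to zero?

Divergence at each region's feature centre — B: about -2, C: about +3, D: about -4. Region B is closest to zero.

B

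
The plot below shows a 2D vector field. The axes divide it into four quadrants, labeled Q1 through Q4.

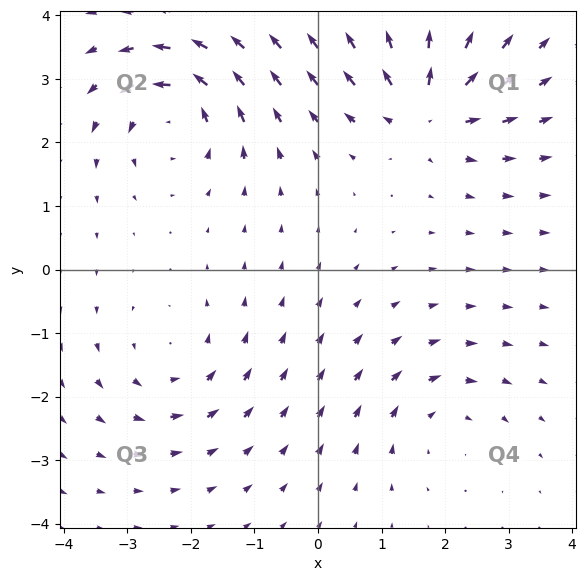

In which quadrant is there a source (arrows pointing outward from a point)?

Q1

The source sits at approximately (1.7, 2.6), which lies in quadrant Q1. The divergence there is about +6, positive as expected for a source.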